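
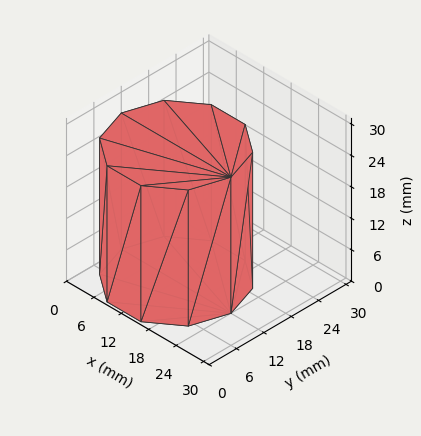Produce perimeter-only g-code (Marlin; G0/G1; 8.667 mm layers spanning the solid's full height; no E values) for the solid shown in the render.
Reading the render: the shape is a regular 10-sided prism (a cylinder approximated with 10 flat sides), circumscribed radius ≈ 12 mm, height ≈ 26 mm (dimensions read to the nearest mm from the axis ticks). For the g-code, the solid's height is divided into equal slices at the stated Δz and each level perimeter traced with G1 moves after a G0 lift.

; perimeter-only toolpath
G21 ; units = mm
G90 ; absolute positioning
G28 ; home
; layer 1
G0 Z8.667
G0 X24.000 Y12.000
G1 X21.708 Y19.053
G1 X15.708 Y23.413
G1 X8.292 Y23.413
G1 X2.292 Y19.053
G1 X0.000 Y12.000
G1 X2.292 Y4.947
G1 X8.292 Y0.587
G1 X15.708 Y0.587
G1 X21.708 Y4.947
G1 X24.000 Y12.000
; layer 2
G0 Z17.333
G0 X24.000 Y12.000
G1 X21.708 Y19.053
G1 X15.708 Y23.413
G1 X8.292 Y23.413
G1 X2.292 Y19.053
G1 X0.000 Y12.000
G1 X2.292 Y4.947
G1 X8.292 Y0.587
G1 X15.708 Y0.587
G1 X21.708 Y4.947
G1 X24.000 Y12.000
; layer 3
G0 Z26.000
G0 X24.000 Y12.000
G1 X21.708 Y19.053
G1 X15.708 Y23.413
G1 X8.292 Y23.413
G1 X2.292 Y19.053
G1 X0.000 Y12.000
G1 X2.292 Y4.947
G1 X8.292 Y0.587
G1 X15.708 Y0.587
G1 X21.708 Y4.947
G1 X24.000 Y12.000
M2 ; end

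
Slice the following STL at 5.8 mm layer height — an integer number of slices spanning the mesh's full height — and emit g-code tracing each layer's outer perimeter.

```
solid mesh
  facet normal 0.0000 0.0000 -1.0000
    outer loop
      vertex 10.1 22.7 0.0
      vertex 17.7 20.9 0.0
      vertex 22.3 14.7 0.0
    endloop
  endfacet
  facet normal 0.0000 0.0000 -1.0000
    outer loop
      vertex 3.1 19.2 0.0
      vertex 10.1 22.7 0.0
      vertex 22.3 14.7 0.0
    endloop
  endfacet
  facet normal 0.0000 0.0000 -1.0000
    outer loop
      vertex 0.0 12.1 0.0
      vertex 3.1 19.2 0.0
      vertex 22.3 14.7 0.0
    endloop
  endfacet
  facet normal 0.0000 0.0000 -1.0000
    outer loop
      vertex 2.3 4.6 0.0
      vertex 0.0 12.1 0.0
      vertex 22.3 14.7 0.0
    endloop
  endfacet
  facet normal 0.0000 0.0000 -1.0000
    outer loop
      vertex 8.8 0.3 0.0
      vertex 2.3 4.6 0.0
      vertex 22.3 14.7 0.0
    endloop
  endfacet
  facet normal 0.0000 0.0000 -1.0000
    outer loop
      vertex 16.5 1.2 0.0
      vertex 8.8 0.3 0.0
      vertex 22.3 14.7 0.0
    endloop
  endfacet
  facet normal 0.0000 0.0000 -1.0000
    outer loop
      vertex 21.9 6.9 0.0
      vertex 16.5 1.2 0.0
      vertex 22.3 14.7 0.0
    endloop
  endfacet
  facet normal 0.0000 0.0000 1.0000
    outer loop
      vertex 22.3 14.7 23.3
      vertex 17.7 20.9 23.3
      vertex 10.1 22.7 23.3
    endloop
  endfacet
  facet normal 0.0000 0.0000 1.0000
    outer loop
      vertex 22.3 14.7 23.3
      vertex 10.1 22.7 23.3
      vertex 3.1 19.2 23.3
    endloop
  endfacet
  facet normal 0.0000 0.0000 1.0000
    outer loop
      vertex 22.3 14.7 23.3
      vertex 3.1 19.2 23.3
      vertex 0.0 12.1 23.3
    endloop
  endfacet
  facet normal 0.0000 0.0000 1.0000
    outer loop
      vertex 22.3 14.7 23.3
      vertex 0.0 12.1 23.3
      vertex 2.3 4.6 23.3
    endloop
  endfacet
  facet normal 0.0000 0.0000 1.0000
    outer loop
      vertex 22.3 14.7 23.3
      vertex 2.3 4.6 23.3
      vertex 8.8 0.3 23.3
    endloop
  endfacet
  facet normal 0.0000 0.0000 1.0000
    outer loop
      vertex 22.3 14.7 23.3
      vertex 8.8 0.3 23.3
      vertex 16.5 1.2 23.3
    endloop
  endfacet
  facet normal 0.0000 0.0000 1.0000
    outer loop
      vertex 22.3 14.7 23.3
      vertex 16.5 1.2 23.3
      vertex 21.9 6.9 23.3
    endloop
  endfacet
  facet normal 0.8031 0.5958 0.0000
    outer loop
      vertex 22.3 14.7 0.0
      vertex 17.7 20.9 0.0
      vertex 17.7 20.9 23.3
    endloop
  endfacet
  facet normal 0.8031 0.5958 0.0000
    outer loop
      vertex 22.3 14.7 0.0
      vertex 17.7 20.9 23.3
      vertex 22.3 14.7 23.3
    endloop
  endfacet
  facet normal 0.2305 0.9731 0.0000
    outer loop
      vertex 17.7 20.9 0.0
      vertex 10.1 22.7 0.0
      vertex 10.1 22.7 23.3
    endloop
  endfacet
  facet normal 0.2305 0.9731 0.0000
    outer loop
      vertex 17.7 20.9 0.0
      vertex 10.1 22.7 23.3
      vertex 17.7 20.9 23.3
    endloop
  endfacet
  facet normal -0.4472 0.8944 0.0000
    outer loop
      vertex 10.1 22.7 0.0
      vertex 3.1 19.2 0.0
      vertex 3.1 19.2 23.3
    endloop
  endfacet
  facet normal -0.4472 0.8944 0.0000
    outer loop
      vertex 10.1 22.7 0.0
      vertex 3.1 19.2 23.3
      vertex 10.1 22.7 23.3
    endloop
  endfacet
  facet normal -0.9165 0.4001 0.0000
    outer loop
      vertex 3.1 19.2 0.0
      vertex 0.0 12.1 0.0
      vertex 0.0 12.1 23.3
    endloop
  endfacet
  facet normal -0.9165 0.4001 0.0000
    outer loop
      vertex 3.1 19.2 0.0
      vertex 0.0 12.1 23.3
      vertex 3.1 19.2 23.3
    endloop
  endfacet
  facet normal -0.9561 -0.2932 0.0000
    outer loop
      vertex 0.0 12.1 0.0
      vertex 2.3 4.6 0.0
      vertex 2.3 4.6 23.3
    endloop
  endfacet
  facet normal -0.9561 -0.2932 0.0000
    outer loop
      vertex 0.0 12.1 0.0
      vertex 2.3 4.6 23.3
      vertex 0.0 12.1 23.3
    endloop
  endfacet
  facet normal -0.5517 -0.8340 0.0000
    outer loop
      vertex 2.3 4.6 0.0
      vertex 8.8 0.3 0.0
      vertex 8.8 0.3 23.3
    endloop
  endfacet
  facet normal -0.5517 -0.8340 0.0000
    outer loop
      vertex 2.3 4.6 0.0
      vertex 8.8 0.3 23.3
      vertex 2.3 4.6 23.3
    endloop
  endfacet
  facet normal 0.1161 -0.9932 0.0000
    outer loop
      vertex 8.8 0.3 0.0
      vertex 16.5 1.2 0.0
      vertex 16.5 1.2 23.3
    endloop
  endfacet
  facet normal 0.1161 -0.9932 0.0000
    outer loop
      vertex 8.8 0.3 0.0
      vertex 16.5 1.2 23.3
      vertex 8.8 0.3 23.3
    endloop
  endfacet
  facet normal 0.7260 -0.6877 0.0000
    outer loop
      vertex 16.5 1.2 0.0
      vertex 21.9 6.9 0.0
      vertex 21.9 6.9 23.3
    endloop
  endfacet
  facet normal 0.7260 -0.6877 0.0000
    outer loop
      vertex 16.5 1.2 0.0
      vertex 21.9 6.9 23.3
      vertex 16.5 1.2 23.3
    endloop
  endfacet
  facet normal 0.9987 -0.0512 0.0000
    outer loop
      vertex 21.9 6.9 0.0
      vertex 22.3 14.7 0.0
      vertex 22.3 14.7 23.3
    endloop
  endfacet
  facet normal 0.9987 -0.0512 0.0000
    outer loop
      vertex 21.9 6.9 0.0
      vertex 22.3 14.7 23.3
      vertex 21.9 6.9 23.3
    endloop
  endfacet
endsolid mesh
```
; perimeter-only toolpath
G21 ; units = mm
G90 ; absolute positioning
G28 ; home
; layer 1
G0 Z5.8
G0 X22.3 Y14.7
G1 X17.7 Y20.9
G1 X10.1 Y22.7
G1 X3.1 Y19.2
G1 X0.0 Y12.1
G1 X2.3 Y4.6
G1 X8.8 Y0.3
G1 X16.5 Y1.2
G1 X21.9 Y6.9
G1 X22.3 Y14.7
; layer 2
G0 Z11.7
G0 X22.3 Y14.7
G1 X17.7 Y20.9
G1 X10.1 Y22.7
G1 X3.1 Y19.2
G1 X0.0 Y12.1
G1 X2.3 Y4.6
G1 X8.8 Y0.3
G1 X16.5 Y1.2
G1 X21.9 Y6.9
G1 X22.3 Y14.7
; layer 3
G0 Z17.5
G0 X22.3 Y14.7
G1 X17.7 Y20.9
G1 X10.1 Y22.7
G1 X3.1 Y19.2
G1 X0.0 Y12.1
G1 X2.3 Y4.6
G1 X8.8 Y0.3
G1 X16.5 Y1.2
G1 X21.9 Y6.9
G1 X22.3 Y14.7
; layer 4
G0 Z23.3
G0 X22.3 Y14.7
G1 X17.7 Y20.9
G1 X10.1 Y22.7
G1 X3.1 Y19.2
G1 X0.0 Y12.1
G1 X2.3 Y4.6
G1 X8.8 Y0.3
G1 X16.5 Y1.2
G1 X21.9 Y6.9
G1 X22.3 Y14.7
M2 ; end

The solid is a regular 9-sided prism (a cylinder approximated with 9 flat sides), circumscribed radius ≈ 11.4 mm, height ≈ 23.3 mm. Slicing at Δz = 5.8 mm — 4 equal slices spanning the solid's height, so layer i sits at z = i·h/4 — gives 4 non-empty perimeters. Each is a 9-segment closed polygon; G0 lifts to the layer z and rapids to the start vertex, then G1 traces the edges.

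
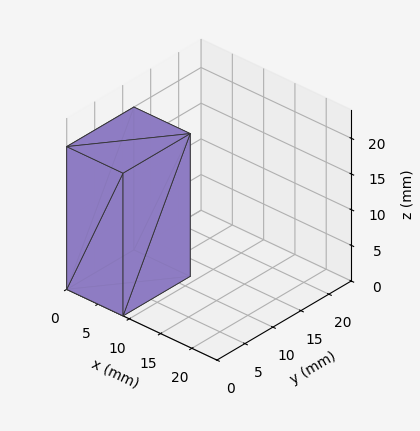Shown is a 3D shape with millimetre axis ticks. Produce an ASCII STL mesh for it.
Reading the render: the shape is a rectangular box, roughly 9 × 12 mm footprint and 20 mm tall (dimensions read to the nearest mm from the axis ticks). For the STL, each face is triangulated and given an outward normal.

solid part
  facet normal 0.0000 0.0000 -1.0000
    outer loop
      vertex 9.000 12.000 0.000
      vertex 9.000 0.000 0.000
      vertex 0.000 0.000 0.000
    endloop
  endfacet
  facet normal 0.0000 0.0000 -1.0000
    outer loop
      vertex 0.000 12.000 0.000
      vertex 9.000 12.000 0.000
      vertex 0.000 0.000 0.000
    endloop
  endfacet
  facet normal 0.0000 0.0000 1.0000
    outer loop
      vertex 0.000 0.000 20.000
      vertex 9.000 0.000 20.000
      vertex 9.000 12.000 20.000
    endloop
  endfacet
  facet normal 0.0000 0.0000 1.0000
    outer loop
      vertex 0.000 0.000 20.000
      vertex 9.000 12.000 20.000
      vertex 0.000 12.000 20.000
    endloop
  endfacet
  facet normal 0.0000 -1.0000 0.0000
    outer loop
      vertex 0.000 0.000 0.000
      vertex 9.000 0.000 0.000
      vertex 9.000 0.000 20.000
    endloop
  endfacet
  facet normal 0.0000 -1.0000 0.0000
    outer loop
      vertex 0.000 0.000 0.000
      vertex 9.000 0.000 20.000
      vertex 0.000 0.000 20.000
    endloop
  endfacet
  facet normal 0.0000 1.0000 0.0000
    outer loop
      vertex 9.000 12.000 20.000
      vertex 9.000 12.000 0.000
      vertex 0.000 12.000 0.000
    endloop
  endfacet
  facet normal 0.0000 1.0000 0.0000
    outer loop
      vertex 0.000 12.000 20.000
      vertex 9.000 12.000 20.000
      vertex 0.000 12.000 0.000
    endloop
  endfacet
  facet normal -1.0000 0.0000 0.0000
    outer loop
      vertex 0.000 12.000 20.000
      vertex 0.000 12.000 0.000
      vertex 0.000 0.000 0.000
    endloop
  endfacet
  facet normal -1.0000 0.0000 0.0000
    outer loop
      vertex 0.000 0.000 20.000
      vertex 0.000 12.000 20.000
      vertex 0.000 0.000 0.000
    endloop
  endfacet
  facet normal 1.0000 0.0000 0.0000
    outer loop
      vertex 9.000 0.000 0.000
      vertex 9.000 12.000 0.000
      vertex 9.000 12.000 20.000
    endloop
  endfacet
  facet normal 1.0000 0.0000 0.0000
    outer loop
      vertex 9.000 0.000 0.000
      vertex 9.000 12.000 20.000
      vertex 9.000 0.000 20.000
    endloop
  endfacet
endsolid part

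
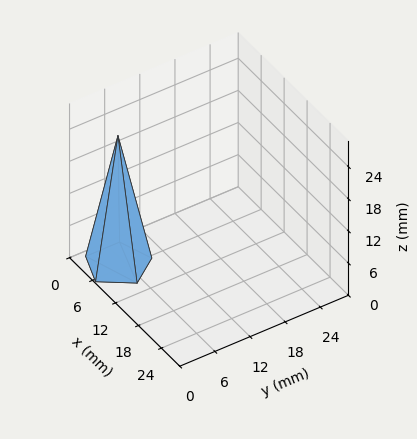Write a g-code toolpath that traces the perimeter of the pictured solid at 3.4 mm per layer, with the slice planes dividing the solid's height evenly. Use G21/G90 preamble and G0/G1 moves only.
Reading the render: the shape is a regular 5-sided pyramid, base circumscribed radius ≈ 5 mm, apex at z ≈ 24 mm (dimensions read to the nearest mm from the axis ticks). For the g-code, the solid's height is divided into equal slices at the stated Δz and each level perimeter traced with G1 moves after a G0 lift.

; perimeter-only toolpath
G21 ; units = mm
G90 ; absolute positioning
G28 ; home
; layer 1
G0 Z3.4
G0 X9.3 Y5.0
G1 X6.3 Y9.1
G1 X1.6 Y7.5
G1 X1.6 Y2.5
G1 X6.3 Y0.9
G1 X9.3 Y5.0
; layer 2
G0 Z6.9
G0 X8.6 Y5.0
G1 X6.1 Y8.4
G1 X2.1 Y7.1
G1 X2.1 Y2.9
G1 X6.1 Y1.6
G1 X8.6 Y5.0
; layer 3
G0 Z10.3
G0 X7.9 Y5.0
G1 X5.9 Y7.7
G1 X2.7 Y6.7
G1 X2.7 Y3.3
G1 X5.9 Y2.3
G1 X7.9 Y5.0
; layer 4
G0 Z13.7
G0 X7.1 Y5.0
G1 X5.6 Y7.1
G1 X3.3 Y6.2
G1 X3.3 Y3.8
G1 X5.6 Y2.9
G1 X7.1 Y5.0
; layer 5
G0 Z17.1
G0 X6.4 Y5.0
G1 X5.4 Y6.4
G1 X3.9 Y5.8
G1 X3.9 Y4.2
G1 X5.4 Y3.6
G1 X6.4 Y5.0
; layer 6
G0 Z20.6
G0 X5.7 Y5.0
G1 X5.2 Y5.7
G1 X4.4 Y5.4
G1 X4.4 Y4.6
G1 X5.2 Y4.3
G1 X5.7 Y5.0
M2 ; end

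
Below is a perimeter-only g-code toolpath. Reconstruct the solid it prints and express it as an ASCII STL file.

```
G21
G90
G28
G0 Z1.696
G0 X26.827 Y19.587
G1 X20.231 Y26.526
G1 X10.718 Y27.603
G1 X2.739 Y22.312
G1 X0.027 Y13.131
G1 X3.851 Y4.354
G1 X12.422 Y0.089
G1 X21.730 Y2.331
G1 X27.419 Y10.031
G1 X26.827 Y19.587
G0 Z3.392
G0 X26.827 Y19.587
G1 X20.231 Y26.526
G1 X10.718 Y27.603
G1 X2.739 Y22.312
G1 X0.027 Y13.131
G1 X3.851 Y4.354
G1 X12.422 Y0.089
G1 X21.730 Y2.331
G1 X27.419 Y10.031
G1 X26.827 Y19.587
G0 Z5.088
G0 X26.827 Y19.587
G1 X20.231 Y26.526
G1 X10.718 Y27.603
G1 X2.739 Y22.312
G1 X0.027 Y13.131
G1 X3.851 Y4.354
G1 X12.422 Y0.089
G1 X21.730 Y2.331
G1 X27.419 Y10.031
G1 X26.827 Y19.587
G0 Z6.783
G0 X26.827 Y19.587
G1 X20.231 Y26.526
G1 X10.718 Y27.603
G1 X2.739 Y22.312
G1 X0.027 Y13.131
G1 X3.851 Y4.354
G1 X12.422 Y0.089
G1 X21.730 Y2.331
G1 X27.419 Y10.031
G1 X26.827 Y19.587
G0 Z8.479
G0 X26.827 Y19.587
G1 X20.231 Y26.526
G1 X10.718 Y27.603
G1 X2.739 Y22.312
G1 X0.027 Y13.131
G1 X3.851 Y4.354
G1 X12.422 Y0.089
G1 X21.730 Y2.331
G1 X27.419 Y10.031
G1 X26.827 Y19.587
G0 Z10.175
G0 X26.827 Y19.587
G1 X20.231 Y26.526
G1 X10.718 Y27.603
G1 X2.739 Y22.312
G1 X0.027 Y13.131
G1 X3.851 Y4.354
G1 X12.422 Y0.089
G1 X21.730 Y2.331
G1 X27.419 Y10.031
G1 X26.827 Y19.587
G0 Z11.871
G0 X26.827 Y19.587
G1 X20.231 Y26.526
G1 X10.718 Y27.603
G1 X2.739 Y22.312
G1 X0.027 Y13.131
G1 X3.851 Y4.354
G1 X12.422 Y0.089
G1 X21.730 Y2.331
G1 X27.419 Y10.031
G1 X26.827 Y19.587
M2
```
solid part
  facet normal 0.0000 0.0000 -1.0000
    outer loop
      vertex 10.718 27.603 0.000
      vertex 20.231 26.526 0.000
      vertex 26.827 19.587 0.000
    endloop
  endfacet
  facet normal 0.0000 0.0000 -1.0000
    outer loop
      vertex 2.739 22.312 0.000
      vertex 10.718 27.603 0.000
      vertex 26.827 19.587 0.000
    endloop
  endfacet
  facet normal 0.0000 0.0000 -1.0000
    outer loop
      vertex 0.027 13.131 0.000
      vertex 2.739 22.312 0.000
      vertex 26.827 19.587 0.000
    endloop
  endfacet
  facet normal 0.0000 0.0000 -1.0000
    outer loop
      vertex 3.851 4.354 0.000
      vertex 0.027 13.131 0.000
      vertex 26.827 19.587 0.000
    endloop
  endfacet
  facet normal 0.0000 0.0000 -1.0000
    outer loop
      vertex 12.422 0.089 0.000
      vertex 3.851 4.354 0.000
      vertex 26.827 19.587 0.000
    endloop
  endfacet
  facet normal 0.0000 0.0000 -1.0000
    outer loop
      vertex 21.730 2.331 0.000
      vertex 12.422 0.089 0.000
      vertex 26.827 19.587 0.000
    endloop
  endfacet
  facet normal 0.0000 0.0000 -1.0000
    outer loop
      vertex 27.419 10.031 0.000
      vertex 21.730 2.331 0.000
      vertex 26.827 19.587 0.000
    endloop
  endfacet
  facet normal 0.0000 0.0000 1.0000
    outer loop
      vertex 26.827 19.587 11.871
      vertex 20.231 26.526 11.871
      vertex 10.718 27.603 11.871
    endloop
  endfacet
  facet normal 0.0000 0.0000 1.0000
    outer loop
      vertex 26.827 19.587 11.871
      vertex 10.718 27.603 11.871
      vertex 2.739 22.312 11.871
    endloop
  endfacet
  facet normal 0.0000 0.0000 1.0000
    outer loop
      vertex 26.827 19.587 11.871
      vertex 2.739 22.312 11.871
      vertex 0.027 13.131 11.871
    endloop
  endfacet
  facet normal 0.0000 0.0000 1.0000
    outer loop
      vertex 26.827 19.587 11.871
      vertex 0.027 13.131 11.871
      vertex 3.851 4.354 11.871
    endloop
  endfacet
  facet normal 0.0000 0.0000 1.0000
    outer loop
      vertex 26.827 19.587 11.871
      vertex 3.851 4.354 11.871
      vertex 12.422 0.089 11.871
    endloop
  endfacet
  facet normal 0.0000 0.0000 1.0000
    outer loop
      vertex 26.827 19.587 11.871
      vertex 12.422 0.089 11.871
      vertex 21.730 2.331 11.871
    endloop
  endfacet
  facet normal 0.0000 0.0000 1.0000
    outer loop
      vertex 26.827 19.587 11.871
      vertex 21.730 2.331 11.871
      vertex 27.419 10.031 11.871
    endloop
  endfacet
  facet normal 0.7248 0.6890 0.0000
    outer loop
      vertex 26.827 19.587 0.000
      vertex 20.231 26.526 0.000
      vertex 20.231 26.526 11.871
    endloop
  endfacet
  facet normal 0.7248 0.6890 0.0000
    outer loop
      vertex 26.827 19.587 0.000
      vertex 20.231 26.526 11.871
      vertex 26.827 19.587 11.871
    endloop
  endfacet
  facet normal 0.1125 0.9937 0.0000
    outer loop
      vertex 20.231 26.526 0.000
      vertex 10.718 27.603 0.000
      vertex 10.718 27.603 11.871
    endloop
  endfacet
  facet normal 0.1125 0.9937 0.0000
    outer loop
      vertex 20.231 26.526 0.000
      vertex 10.718 27.603 11.871
      vertex 20.231 26.526 11.871
    endloop
  endfacet
  facet normal -0.5526 0.8334 0.0000
    outer loop
      vertex 10.718 27.603 0.000
      vertex 2.739 22.312 0.000
      vertex 2.739 22.312 11.871
    endloop
  endfacet
  facet normal -0.5526 0.8334 0.0000
    outer loop
      vertex 10.718 27.603 0.000
      vertex 2.739 22.312 11.871
      vertex 10.718 27.603 11.871
    endloop
  endfacet
  facet normal -0.9590 0.2833 0.0000
    outer loop
      vertex 2.739 22.312 0.000
      vertex 0.027 13.131 0.000
      vertex 0.027 13.131 11.871
    endloop
  endfacet
  facet normal -0.9590 0.2833 0.0000
    outer loop
      vertex 2.739 22.312 0.000
      vertex 0.027 13.131 11.871
      vertex 2.739 22.312 11.871
    endloop
  endfacet
  facet normal -0.9168 -0.3994 0.0000
    outer loop
      vertex 0.027 13.131 0.000
      vertex 3.851 4.354 0.000
      vertex 3.851 4.354 11.871
    endloop
  endfacet
  facet normal -0.9168 -0.3994 0.0000
    outer loop
      vertex 0.027 13.131 0.000
      vertex 3.851 4.354 11.871
      vertex 0.027 13.131 11.871
    endloop
  endfacet
  facet normal -0.4455 -0.8953 0.0000
    outer loop
      vertex 3.851 4.354 0.000
      vertex 12.422 0.089 0.000
      vertex 12.422 0.089 11.871
    endloop
  endfacet
  facet normal -0.4455 -0.8953 0.0000
    outer loop
      vertex 3.851 4.354 0.000
      vertex 12.422 0.089 11.871
      vertex 3.851 4.354 11.871
    endloop
  endfacet
  facet normal 0.2342 -0.9722 0.0000
    outer loop
      vertex 12.422 0.089 0.000
      vertex 21.730 2.331 0.000
      vertex 21.730 2.331 11.871
    endloop
  endfacet
  facet normal 0.2342 -0.9722 0.0000
    outer loop
      vertex 12.422 0.089 0.000
      vertex 21.730 2.331 11.871
      vertex 12.422 0.089 11.871
    endloop
  endfacet
  facet normal 0.8043 -0.5942 0.0000
    outer loop
      vertex 21.730 2.331 0.000
      vertex 27.419 10.031 0.000
      vertex 27.419 10.031 11.871
    endloop
  endfacet
  facet normal 0.8043 -0.5942 0.0000
    outer loop
      vertex 21.730 2.331 0.000
      vertex 27.419 10.031 11.871
      vertex 21.730 2.331 11.871
    endloop
  endfacet
  facet normal 0.9981 0.0618 0.0000
    outer loop
      vertex 27.419 10.031 0.000
      vertex 26.827 19.587 0.000
      vertex 26.827 19.587 11.871
    endloop
  endfacet
  facet normal 0.9981 0.0618 0.0000
    outer loop
      vertex 27.419 10.031 0.000
      vertex 26.827 19.587 11.871
      vertex 27.419 10.031 11.871
    endloop
  endfacet
endsolid part

The G0 Z moves step by Δz≈1.696 mm. Every layer's G1 loop is the same polygon, so the solid is a straight extrusion of it from z=0 to z≈11.9. Closing with flat bottom and top caps and triangulating gives 32 facets — a regular 9-sided prism (a cylinder approximated with 9 flat sides), circumscribed radius ≈ 14 mm, height ≈ 11.9 mm.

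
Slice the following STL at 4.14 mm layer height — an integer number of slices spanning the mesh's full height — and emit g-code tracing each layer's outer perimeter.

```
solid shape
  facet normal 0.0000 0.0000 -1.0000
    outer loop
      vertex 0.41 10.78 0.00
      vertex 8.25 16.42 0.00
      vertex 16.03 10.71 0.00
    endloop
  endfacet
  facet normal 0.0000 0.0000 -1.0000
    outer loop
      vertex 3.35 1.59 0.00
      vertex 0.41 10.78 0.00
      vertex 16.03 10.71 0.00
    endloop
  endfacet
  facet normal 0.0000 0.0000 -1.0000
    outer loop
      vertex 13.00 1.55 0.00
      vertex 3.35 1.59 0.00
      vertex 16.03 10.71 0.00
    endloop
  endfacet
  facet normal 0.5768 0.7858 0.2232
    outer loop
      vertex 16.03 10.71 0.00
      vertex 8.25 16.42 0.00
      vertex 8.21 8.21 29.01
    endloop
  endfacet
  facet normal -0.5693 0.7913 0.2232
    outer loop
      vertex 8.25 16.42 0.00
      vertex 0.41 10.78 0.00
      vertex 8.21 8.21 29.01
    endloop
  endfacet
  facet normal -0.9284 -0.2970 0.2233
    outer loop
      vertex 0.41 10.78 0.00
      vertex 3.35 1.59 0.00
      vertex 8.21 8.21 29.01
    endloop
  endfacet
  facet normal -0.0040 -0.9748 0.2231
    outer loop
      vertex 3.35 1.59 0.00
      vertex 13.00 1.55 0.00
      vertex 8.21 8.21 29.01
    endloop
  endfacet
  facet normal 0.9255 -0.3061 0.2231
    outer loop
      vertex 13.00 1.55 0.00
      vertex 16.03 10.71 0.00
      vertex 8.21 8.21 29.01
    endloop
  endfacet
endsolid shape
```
; perimeter-only toolpath
G21 ; units = mm
G90 ; absolute positioning
G28 ; home
; layer 1
G0 Z4.14
G0 X14.91 Y10.35
G1 X8.24 Y15.25
G1 X1.52 Y10.41
G1 X4.04 Y2.54
G1 X12.32 Y2.50
G1 X14.91 Y10.35
; layer 2
G0 Z8.29
G0 X13.80 Y10.00
G1 X8.24 Y14.07
G1 X2.64 Y10.05
G1 X4.74 Y3.48
G1 X11.63 Y3.45
G1 X13.80 Y10.00
; layer 3
G0 Z12.43
G0 X12.68 Y9.64
G1 X8.23 Y12.90
G1 X3.75 Y9.68
G1 X5.43 Y4.43
G1 X10.95 Y4.40
G1 X12.68 Y9.64
; layer 4
G0 Z16.58
G0 X11.56 Y9.28
G1 X8.23 Y11.73
G1 X4.87 Y9.31
G1 X6.13 Y5.37
G1 X10.26 Y5.36
G1 X11.56 Y9.28
; layer 5
G0 Z20.72
G0 X10.44 Y8.92
G1 X8.22 Y10.56
G1 X5.98 Y8.94
G1 X6.82 Y6.32
G1 X9.58 Y6.31
G1 X10.44 Y8.92
; layer 6
G0 Z24.87
G0 X9.33 Y8.57
G1 X8.22 Y9.38
G1 X7.10 Y8.58
G1 X7.52 Y7.26
G1 X8.89 Y7.26
G1 X9.33 Y8.57
M2 ; end

The solid is a regular 5-sided pyramid, base circumscribed radius ≈ 8.21 mm, apex at z ≈ 29 mm. Slicing at Δz = 4.14 mm — 7 equal slices spanning the solid's height, so layer i sits at z = i·h/7 — gives 6 non-empty perimeters. Each is a 5-segment closed polygon; G0 lifts to the layer z and rapids to the start vertex, then G1 traces the edges. The cross-section shrinks linearly with z (the slice at the apex is degenerate and omitted).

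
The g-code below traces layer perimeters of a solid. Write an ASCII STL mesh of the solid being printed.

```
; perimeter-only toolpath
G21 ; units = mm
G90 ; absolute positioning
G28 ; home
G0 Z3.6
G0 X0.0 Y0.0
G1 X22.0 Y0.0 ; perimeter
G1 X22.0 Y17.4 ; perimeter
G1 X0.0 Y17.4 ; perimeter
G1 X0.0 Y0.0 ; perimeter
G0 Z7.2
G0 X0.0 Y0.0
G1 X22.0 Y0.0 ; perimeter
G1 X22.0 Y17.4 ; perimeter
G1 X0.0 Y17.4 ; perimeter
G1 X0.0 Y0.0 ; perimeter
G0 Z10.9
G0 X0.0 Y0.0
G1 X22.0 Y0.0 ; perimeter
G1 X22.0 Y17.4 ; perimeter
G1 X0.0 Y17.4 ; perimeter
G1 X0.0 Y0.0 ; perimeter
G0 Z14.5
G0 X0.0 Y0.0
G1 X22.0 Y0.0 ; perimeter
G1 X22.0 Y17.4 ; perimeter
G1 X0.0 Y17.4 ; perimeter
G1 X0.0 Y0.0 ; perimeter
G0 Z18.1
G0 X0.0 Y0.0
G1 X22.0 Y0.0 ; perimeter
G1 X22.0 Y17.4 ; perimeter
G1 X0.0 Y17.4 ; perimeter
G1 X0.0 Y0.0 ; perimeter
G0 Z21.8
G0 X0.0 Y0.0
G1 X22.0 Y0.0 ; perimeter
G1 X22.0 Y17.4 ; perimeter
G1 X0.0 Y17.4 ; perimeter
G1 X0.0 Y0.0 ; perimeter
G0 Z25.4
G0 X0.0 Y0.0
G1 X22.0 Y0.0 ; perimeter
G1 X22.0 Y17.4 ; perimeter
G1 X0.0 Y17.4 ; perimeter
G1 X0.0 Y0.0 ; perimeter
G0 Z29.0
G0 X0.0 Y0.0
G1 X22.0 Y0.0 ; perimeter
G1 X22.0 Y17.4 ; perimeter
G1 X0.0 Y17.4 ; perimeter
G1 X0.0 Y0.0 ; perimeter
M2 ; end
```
solid part
  facet normal 0.0000 0.0000 -1.0000
    outer loop
      vertex 22.0 17.4 0.0
      vertex 22.0 0.0 0.0
      vertex 0.0 0.0 0.0
    endloop
  endfacet
  facet normal 0.0000 0.0000 -1.0000
    outer loop
      vertex 0.0 17.4 0.0
      vertex 22.0 17.4 0.0
      vertex 0.0 0.0 0.0
    endloop
  endfacet
  facet normal 0.0000 0.0000 1.0000
    outer loop
      vertex 0.0 0.0 29.0
      vertex 22.0 0.0 29.0
      vertex 22.0 17.4 29.0
    endloop
  endfacet
  facet normal 0.0000 0.0000 1.0000
    outer loop
      vertex 0.0 0.0 29.0
      vertex 22.0 17.4 29.0
      vertex 0.0 17.4 29.0
    endloop
  endfacet
  facet normal 0.0000 -1.0000 0.0000
    outer loop
      vertex 0.0 0.0 0.0
      vertex 22.0 0.0 0.0
      vertex 22.0 0.0 29.0
    endloop
  endfacet
  facet normal 0.0000 -1.0000 0.0000
    outer loop
      vertex 0.0 0.0 0.0
      vertex 22.0 0.0 29.0
      vertex 0.0 0.0 29.0
    endloop
  endfacet
  facet normal 0.0000 1.0000 0.0000
    outer loop
      vertex 22.0 17.4 29.0
      vertex 22.0 17.4 0.0
      vertex 0.0 17.4 0.0
    endloop
  endfacet
  facet normal 0.0000 1.0000 0.0000
    outer loop
      vertex 0.0 17.4 29.0
      vertex 22.0 17.4 29.0
      vertex 0.0 17.4 0.0
    endloop
  endfacet
  facet normal -1.0000 0.0000 0.0000
    outer loop
      vertex 0.0 17.4 29.0
      vertex 0.0 17.4 0.0
      vertex 0.0 0.0 0.0
    endloop
  endfacet
  facet normal -1.0000 0.0000 0.0000
    outer loop
      vertex 0.0 0.0 29.0
      vertex 0.0 17.4 29.0
      vertex 0.0 0.0 0.0
    endloop
  endfacet
  facet normal 1.0000 0.0000 0.0000
    outer loop
      vertex 22.0 0.0 0.0
      vertex 22.0 17.4 0.0
      vertex 22.0 17.4 29.0
    endloop
  endfacet
  facet normal 1.0000 0.0000 0.0000
    outer loop
      vertex 22.0 0.0 0.0
      vertex 22.0 17.4 29.0
      vertex 22.0 0.0 29.0
    endloop
  endfacet
endsolid part

The G0 Z moves step by Δz≈3.6 mm. Every layer's G1 loop is the same polygon, so the solid is a straight extrusion of it from z=0 to z≈29. Closing with flat bottom and top caps and triangulating gives 12 facets — a rectangular box, roughly 22 × 17.4 mm footprint and 29 mm tall.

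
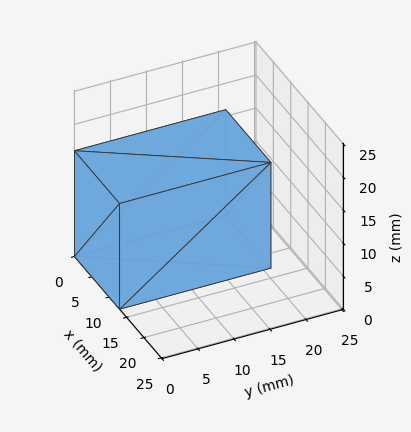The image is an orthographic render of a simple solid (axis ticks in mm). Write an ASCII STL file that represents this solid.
Reading the render: the shape is a rectangular box, roughly 13 × 21 mm footprint and 16 mm tall (dimensions read to the nearest mm from the axis ticks). For the STL, each face is triangulated and given an outward normal.

solid part
  facet normal 0.0000 0.0000 -1.0000
    outer loop
      vertex 13.000 21.000 0.000
      vertex 13.000 0.000 0.000
      vertex 0.000 0.000 0.000
    endloop
  endfacet
  facet normal 0.0000 0.0000 -1.0000
    outer loop
      vertex 0.000 21.000 0.000
      vertex 13.000 21.000 0.000
      vertex 0.000 0.000 0.000
    endloop
  endfacet
  facet normal 0.0000 0.0000 1.0000
    outer loop
      vertex 0.000 0.000 16.000
      vertex 13.000 0.000 16.000
      vertex 13.000 21.000 16.000
    endloop
  endfacet
  facet normal 0.0000 0.0000 1.0000
    outer loop
      vertex 0.000 0.000 16.000
      vertex 13.000 21.000 16.000
      vertex 0.000 21.000 16.000
    endloop
  endfacet
  facet normal 0.0000 -1.0000 0.0000
    outer loop
      vertex 0.000 0.000 0.000
      vertex 13.000 0.000 0.000
      vertex 13.000 0.000 16.000
    endloop
  endfacet
  facet normal 0.0000 -1.0000 0.0000
    outer loop
      vertex 0.000 0.000 0.000
      vertex 13.000 0.000 16.000
      vertex 0.000 0.000 16.000
    endloop
  endfacet
  facet normal 0.0000 1.0000 0.0000
    outer loop
      vertex 13.000 21.000 16.000
      vertex 13.000 21.000 0.000
      vertex 0.000 21.000 0.000
    endloop
  endfacet
  facet normal 0.0000 1.0000 0.0000
    outer loop
      vertex 0.000 21.000 16.000
      vertex 13.000 21.000 16.000
      vertex 0.000 21.000 0.000
    endloop
  endfacet
  facet normal -1.0000 0.0000 0.0000
    outer loop
      vertex 0.000 21.000 16.000
      vertex 0.000 21.000 0.000
      vertex 0.000 0.000 0.000
    endloop
  endfacet
  facet normal -1.0000 0.0000 0.0000
    outer loop
      vertex 0.000 0.000 16.000
      vertex 0.000 21.000 16.000
      vertex 0.000 0.000 0.000
    endloop
  endfacet
  facet normal 1.0000 0.0000 0.0000
    outer loop
      vertex 13.000 0.000 0.000
      vertex 13.000 21.000 0.000
      vertex 13.000 21.000 16.000
    endloop
  endfacet
  facet normal 1.0000 0.0000 0.0000
    outer loop
      vertex 13.000 0.000 0.000
      vertex 13.000 21.000 16.000
      vertex 13.000 0.000 16.000
    endloop
  endfacet
endsolid part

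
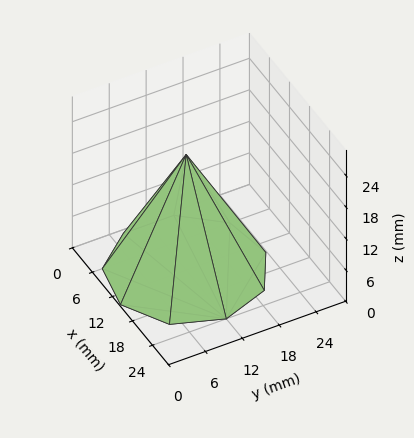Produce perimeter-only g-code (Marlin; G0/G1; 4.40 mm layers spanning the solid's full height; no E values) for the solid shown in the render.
Reading the render: the shape is a regular 9-sided pyramid, base circumscribed radius ≈ 12 mm, apex at z ≈ 22 mm (dimensions read to the nearest mm from the axis ticks). For the g-code, the solid's height is divided into equal slices at the stated Δz and each level perimeter traced with G1 moves after a G0 lift.

; perimeter-only toolpath
G21 ; units = mm
G90 ; absolute positioning
G28 ; home
; layer 1
G0 Z4.40
G0 X21.60 Y12.00
G1 X19.35 Y18.17
G1 X13.66 Y21.46
G1 X7.20 Y20.31
G1 X2.98 Y15.28
G1 X2.98 Y8.72
G1 X7.20 Y3.69
G1 X13.66 Y2.54
G1 X19.35 Y5.83
G1 X21.60 Y12.00
; layer 2
G0 Z8.80
G0 X19.20 Y12.00
G1 X17.51 Y16.63
G1 X13.25 Y19.09
G1 X8.40 Y18.23
G1 X5.23 Y14.46
G1 X5.23 Y9.54
G1 X8.40 Y5.77
G1 X13.25 Y4.91
G1 X17.51 Y7.37
G1 X19.20 Y12.00
; layer 3
G0 Z13.20
G0 X16.80 Y12.00
G1 X15.68 Y15.08
G1 X12.83 Y16.73
G1 X9.60 Y16.16
G1 X7.49 Y13.64
G1 X7.49 Y10.36
G1 X9.60 Y7.84
G1 X12.83 Y7.27
G1 X15.68 Y8.92
G1 X16.80 Y12.00
; layer 4
G0 Z17.60
G0 X14.40 Y12.00
G1 X13.84 Y13.54
G1 X12.42 Y14.36
G1 X10.80 Y14.08
G1 X9.74 Y12.82
G1 X9.74 Y11.18
G1 X10.80 Y9.92
G1 X12.42 Y9.64
G1 X13.84 Y10.46
G1 X14.40 Y12.00
M2 ; end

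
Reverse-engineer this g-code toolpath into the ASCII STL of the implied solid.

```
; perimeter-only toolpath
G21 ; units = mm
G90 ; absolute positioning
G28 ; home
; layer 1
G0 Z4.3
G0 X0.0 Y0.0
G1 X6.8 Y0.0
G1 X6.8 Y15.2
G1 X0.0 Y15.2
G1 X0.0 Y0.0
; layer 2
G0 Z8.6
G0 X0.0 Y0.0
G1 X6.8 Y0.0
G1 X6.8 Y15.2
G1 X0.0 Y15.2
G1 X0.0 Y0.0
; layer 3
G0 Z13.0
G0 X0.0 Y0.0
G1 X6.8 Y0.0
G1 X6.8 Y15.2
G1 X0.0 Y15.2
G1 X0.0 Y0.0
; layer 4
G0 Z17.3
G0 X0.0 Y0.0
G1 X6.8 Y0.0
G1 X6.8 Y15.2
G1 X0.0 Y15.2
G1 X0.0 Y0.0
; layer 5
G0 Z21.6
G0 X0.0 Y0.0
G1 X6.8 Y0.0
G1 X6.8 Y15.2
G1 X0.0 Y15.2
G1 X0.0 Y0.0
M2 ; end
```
solid part
  facet normal 0.0000 0.0000 -1.0000
    outer loop
      vertex 6.8 15.2 0.0
      vertex 6.8 0.0 0.0
      vertex 0.0 0.0 0.0
    endloop
  endfacet
  facet normal 0.0000 0.0000 -1.0000
    outer loop
      vertex 0.0 15.2 0.0
      vertex 6.8 15.2 0.0
      vertex 0.0 0.0 0.0
    endloop
  endfacet
  facet normal 0.0000 0.0000 1.0000
    outer loop
      vertex 0.0 0.0 21.6
      vertex 6.8 0.0 21.6
      vertex 6.8 15.2 21.6
    endloop
  endfacet
  facet normal 0.0000 0.0000 1.0000
    outer loop
      vertex 0.0 0.0 21.6
      vertex 6.8 15.2 21.6
      vertex 0.0 15.2 21.6
    endloop
  endfacet
  facet normal 0.0000 -1.0000 0.0000
    outer loop
      vertex 0.0 0.0 0.0
      vertex 6.8 0.0 0.0
      vertex 6.8 0.0 21.6
    endloop
  endfacet
  facet normal 0.0000 -1.0000 0.0000
    outer loop
      vertex 0.0 0.0 0.0
      vertex 6.8 0.0 21.6
      vertex 0.0 0.0 21.6
    endloop
  endfacet
  facet normal 0.0000 1.0000 0.0000
    outer loop
      vertex 6.8 15.2 21.6
      vertex 6.8 15.2 0.0
      vertex 0.0 15.2 0.0
    endloop
  endfacet
  facet normal 0.0000 1.0000 0.0000
    outer loop
      vertex 0.0 15.2 21.6
      vertex 6.8 15.2 21.6
      vertex 0.0 15.2 0.0
    endloop
  endfacet
  facet normal -1.0000 0.0000 0.0000
    outer loop
      vertex 0.0 15.2 21.6
      vertex 0.0 15.2 0.0
      vertex 0.0 0.0 0.0
    endloop
  endfacet
  facet normal -1.0000 0.0000 0.0000
    outer loop
      vertex 0.0 0.0 21.6
      vertex 0.0 15.2 21.6
      vertex 0.0 0.0 0.0
    endloop
  endfacet
  facet normal 1.0000 0.0000 0.0000
    outer loop
      vertex 6.8 0.0 0.0
      vertex 6.8 15.2 0.0
      vertex 6.8 15.2 21.6
    endloop
  endfacet
  facet normal 1.0000 0.0000 0.0000
    outer loop
      vertex 6.8 0.0 0.0
      vertex 6.8 15.2 21.6
      vertex 6.8 0.0 21.6
    endloop
  endfacet
endsolid part

The G0 Z moves step by Δz≈4.3 mm. Every layer's G1 loop is the same polygon, so the solid is a straight extrusion of it from z=0 to z≈21.6. Closing with flat bottom and top caps and triangulating gives 12 facets — a rectangular box, roughly 6.8 × 15.2 mm footprint and 21.6 mm tall.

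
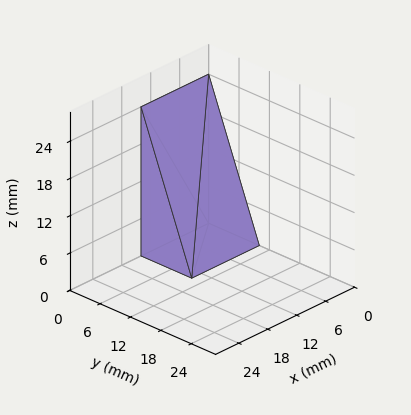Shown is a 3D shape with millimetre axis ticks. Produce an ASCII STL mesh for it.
Reading the render: the shape is a wedge (ramp): 14 × 10 mm base, rising to 24 mm along the y=0 edge and sloping linearly to z=0 at y=10 (dimensions read to the nearest mm from the axis ticks). For the STL, each face is triangulated and given an outward normal.

solid part
  facet normal 0.0000 0.0000 -1.0000
    outer loop
      vertex 14.00 10.00 0.00
      vertex 14.00 0.00 0.00
      vertex 0.00 0.00 0.00
    endloop
  endfacet
  facet normal 0.0000 0.0000 -1.0000
    outer loop
      vertex 0.00 10.00 0.00
      vertex 14.00 10.00 0.00
      vertex 0.00 0.00 0.00
    endloop
  endfacet
  facet normal 0.0000 -1.0000 0.0000
    outer loop
      vertex 0.00 0.00 0.00
      vertex 14.00 0.00 0.00
      vertex 14.00 0.00 24.00
    endloop
  endfacet
  facet normal 0.0000 -1.0000 0.0000
    outer loop
      vertex 0.00 0.00 0.00
      vertex 14.00 0.00 24.00
      vertex 0.00 0.00 24.00
    endloop
  endfacet
  facet normal 0.0000 0.9231 0.3846
    outer loop
      vertex 0.00 0.00 24.00
      vertex 14.00 0.00 24.00
      vertex 14.00 10.00 0.00
    endloop
  endfacet
  facet normal 0.0000 0.9231 0.3846
    outer loop
      vertex 0.00 0.00 24.00
      vertex 14.00 10.00 0.00
      vertex 0.00 10.00 0.00
    endloop
  endfacet
  facet normal -1.0000 0.0000 0.0000
    outer loop
      vertex 0.00 0.00 24.00
      vertex 0.00 10.00 0.00
      vertex 0.00 0.00 0.00
    endloop
  endfacet
  facet normal 1.0000 0.0000 0.0000
    outer loop
      vertex 14.00 0.00 0.00
      vertex 14.00 10.00 0.00
      vertex 14.00 0.00 24.00
    endloop
  endfacet
endsolid part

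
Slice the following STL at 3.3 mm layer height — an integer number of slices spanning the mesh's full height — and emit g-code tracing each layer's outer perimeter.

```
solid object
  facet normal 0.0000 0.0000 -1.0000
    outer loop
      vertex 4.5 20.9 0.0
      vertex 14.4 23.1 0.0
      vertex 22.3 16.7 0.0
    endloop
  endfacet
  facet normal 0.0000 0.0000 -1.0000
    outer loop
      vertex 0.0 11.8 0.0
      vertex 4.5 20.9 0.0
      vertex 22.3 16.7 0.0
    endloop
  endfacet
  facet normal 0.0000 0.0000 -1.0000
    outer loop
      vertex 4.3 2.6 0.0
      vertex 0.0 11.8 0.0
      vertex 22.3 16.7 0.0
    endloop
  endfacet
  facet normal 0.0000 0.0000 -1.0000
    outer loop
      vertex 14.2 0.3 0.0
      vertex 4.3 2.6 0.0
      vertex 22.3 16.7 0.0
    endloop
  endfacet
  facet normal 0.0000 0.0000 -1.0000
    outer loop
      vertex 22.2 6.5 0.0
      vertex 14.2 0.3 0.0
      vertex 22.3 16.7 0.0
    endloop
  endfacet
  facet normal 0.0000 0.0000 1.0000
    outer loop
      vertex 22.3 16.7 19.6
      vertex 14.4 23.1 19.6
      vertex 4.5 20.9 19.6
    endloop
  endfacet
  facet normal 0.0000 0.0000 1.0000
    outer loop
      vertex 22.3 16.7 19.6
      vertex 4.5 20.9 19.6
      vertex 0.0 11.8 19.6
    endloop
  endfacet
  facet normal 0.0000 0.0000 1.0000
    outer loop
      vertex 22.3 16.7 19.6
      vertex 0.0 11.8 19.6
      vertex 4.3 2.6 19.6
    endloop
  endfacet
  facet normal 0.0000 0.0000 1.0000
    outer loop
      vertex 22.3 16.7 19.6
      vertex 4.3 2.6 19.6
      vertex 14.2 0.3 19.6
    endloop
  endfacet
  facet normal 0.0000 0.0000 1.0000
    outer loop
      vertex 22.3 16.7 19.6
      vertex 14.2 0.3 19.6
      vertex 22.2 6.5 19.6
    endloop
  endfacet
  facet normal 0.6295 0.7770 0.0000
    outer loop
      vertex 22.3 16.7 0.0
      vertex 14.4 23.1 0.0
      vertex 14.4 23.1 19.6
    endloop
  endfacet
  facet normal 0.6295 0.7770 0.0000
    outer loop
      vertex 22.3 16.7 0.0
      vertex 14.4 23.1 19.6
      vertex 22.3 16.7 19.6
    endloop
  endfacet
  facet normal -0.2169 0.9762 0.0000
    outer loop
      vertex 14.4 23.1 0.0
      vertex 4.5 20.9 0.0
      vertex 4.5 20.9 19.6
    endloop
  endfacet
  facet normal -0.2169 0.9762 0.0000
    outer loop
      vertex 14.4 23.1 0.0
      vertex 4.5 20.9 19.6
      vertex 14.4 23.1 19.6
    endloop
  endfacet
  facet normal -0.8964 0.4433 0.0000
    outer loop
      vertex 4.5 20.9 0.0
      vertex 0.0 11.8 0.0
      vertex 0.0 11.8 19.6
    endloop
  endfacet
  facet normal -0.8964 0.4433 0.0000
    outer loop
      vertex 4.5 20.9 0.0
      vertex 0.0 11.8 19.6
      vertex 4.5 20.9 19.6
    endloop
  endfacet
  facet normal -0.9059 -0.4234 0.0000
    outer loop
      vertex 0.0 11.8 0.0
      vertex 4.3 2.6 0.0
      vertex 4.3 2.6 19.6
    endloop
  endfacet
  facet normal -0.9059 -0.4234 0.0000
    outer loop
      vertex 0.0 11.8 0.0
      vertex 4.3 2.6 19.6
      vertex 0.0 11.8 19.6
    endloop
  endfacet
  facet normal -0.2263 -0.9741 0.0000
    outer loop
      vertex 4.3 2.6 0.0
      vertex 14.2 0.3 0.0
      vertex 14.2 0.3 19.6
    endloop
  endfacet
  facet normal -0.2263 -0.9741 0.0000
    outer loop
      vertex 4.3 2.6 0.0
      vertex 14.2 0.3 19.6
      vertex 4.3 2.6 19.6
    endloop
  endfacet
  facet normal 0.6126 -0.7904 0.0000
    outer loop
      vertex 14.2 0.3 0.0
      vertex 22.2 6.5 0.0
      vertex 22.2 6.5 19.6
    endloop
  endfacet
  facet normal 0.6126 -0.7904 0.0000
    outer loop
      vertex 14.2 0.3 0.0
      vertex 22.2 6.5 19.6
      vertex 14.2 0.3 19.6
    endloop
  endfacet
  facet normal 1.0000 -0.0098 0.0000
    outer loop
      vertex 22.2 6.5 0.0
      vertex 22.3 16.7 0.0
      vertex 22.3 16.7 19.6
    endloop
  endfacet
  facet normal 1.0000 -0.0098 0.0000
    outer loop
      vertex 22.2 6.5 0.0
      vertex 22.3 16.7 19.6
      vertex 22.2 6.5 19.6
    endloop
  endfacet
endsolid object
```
; perimeter-only toolpath
G21 ; units = mm
G90 ; absolute positioning
G28 ; home
; layer 1
G0 Z3.3
G0 X22.3 Y16.7
G1 X14.4 Y23.1
G1 X4.5 Y20.9
G1 X0.0 Y11.8
G1 X4.3 Y2.6
G1 X14.2 Y0.3
G1 X22.2 Y6.5
G1 X22.3 Y16.7
; layer 2
G0 Z6.5
G0 X22.3 Y16.7
G1 X14.4 Y23.1
G1 X4.5 Y20.9
G1 X0.0 Y11.8
G1 X4.3 Y2.6
G1 X14.2 Y0.3
G1 X22.2 Y6.5
G1 X22.3 Y16.7
; layer 3
G0 Z9.8
G0 X22.3 Y16.7
G1 X14.4 Y23.1
G1 X4.5 Y20.9
G1 X0.0 Y11.8
G1 X4.3 Y2.6
G1 X14.2 Y0.3
G1 X22.2 Y6.5
G1 X22.3 Y16.7
; layer 4
G0 Z13.1
G0 X22.3 Y16.7
G1 X14.4 Y23.1
G1 X4.5 Y20.9
G1 X0.0 Y11.8
G1 X4.3 Y2.6
G1 X14.2 Y0.3
G1 X22.2 Y6.5
G1 X22.3 Y16.7
; layer 5
G0 Z16.3
G0 X22.3 Y16.7
G1 X14.4 Y23.1
G1 X4.5 Y20.9
G1 X0.0 Y11.8
G1 X4.3 Y2.6
G1 X14.2 Y0.3
G1 X22.2 Y6.5
G1 X22.3 Y16.7
; layer 6
G0 Z19.6
G0 X22.3 Y16.7
G1 X14.4 Y23.1
G1 X4.5 Y20.9
G1 X0.0 Y11.8
G1 X4.3 Y2.6
G1 X14.2 Y0.3
G1 X22.2 Y6.5
G1 X22.3 Y16.7
M2 ; end

The solid is a regular 7-sided prism (a cylinder approximated with 7 flat sides), circumscribed radius ≈ 11.7 mm, height ≈ 19.6 mm. Slicing at Δz = 3.3 mm — 6 equal slices spanning the solid's height, so layer i sits at z = i·h/6 — gives 6 non-empty perimeters. Each is a 7-segment closed polygon; G0 lifts to the layer z and rapids to the start vertex, then G1 traces the edges.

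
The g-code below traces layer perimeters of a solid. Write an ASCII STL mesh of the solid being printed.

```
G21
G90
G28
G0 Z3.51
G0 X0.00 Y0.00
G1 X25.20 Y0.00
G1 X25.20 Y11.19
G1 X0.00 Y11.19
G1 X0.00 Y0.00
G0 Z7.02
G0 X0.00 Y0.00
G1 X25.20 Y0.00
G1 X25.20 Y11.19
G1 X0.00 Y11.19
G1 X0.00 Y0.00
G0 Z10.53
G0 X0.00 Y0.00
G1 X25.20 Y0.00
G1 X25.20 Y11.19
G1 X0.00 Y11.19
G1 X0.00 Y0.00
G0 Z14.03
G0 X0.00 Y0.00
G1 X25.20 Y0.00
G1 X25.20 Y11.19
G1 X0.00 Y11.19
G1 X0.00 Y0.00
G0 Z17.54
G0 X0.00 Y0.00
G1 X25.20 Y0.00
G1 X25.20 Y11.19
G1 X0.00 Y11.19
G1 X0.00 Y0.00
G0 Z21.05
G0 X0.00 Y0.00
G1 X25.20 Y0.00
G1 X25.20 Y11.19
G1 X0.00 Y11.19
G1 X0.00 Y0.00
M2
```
solid part
  facet normal 0.0000 0.0000 -1.0000
    outer loop
      vertex 25.20 11.19 0.00
      vertex 25.20 0.00 0.00
      vertex 0.00 0.00 0.00
    endloop
  endfacet
  facet normal 0.0000 0.0000 -1.0000
    outer loop
      vertex 0.00 11.19 0.00
      vertex 25.20 11.19 0.00
      vertex 0.00 0.00 0.00
    endloop
  endfacet
  facet normal 0.0000 0.0000 1.0000
    outer loop
      vertex 0.00 0.00 21.05
      vertex 25.20 0.00 21.05
      vertex 25.20 11.19 21.05
    endloop
  endfacet
  facet normal 0.0000 0.0000 1.0000
    outer loop
      vertex 0.00 0.00 21.05
      vertex 25.20 11.19 21.05
      vertex 0.00 11.19 21.05
    endloop
  endfacet
  facet normal 0.0000 -1.0000 0.0000
    outer loop
      vertex 0.00 0.00 0.00
      vertex 25.20 0.00 0.00
      vertex 25.20 0.00 21.05
    endloop
  endfacet
  facet normal 0.0000 -1.0000 0.0000
    outer loop
      vertex 0.00 0.00 0.00
      vertex 25.20 0.00 21.05
      vertex 0.00 0.00 21.05
    endloop
  endfacet
  facet normal 0.0000 1.0000 0.0000
    outer loop
      vertex 25.20 11.19 21.05
      vertex 25.20 11.19 0.00
      vertex 0.00 11.19 0.00
    endloop
  endfacet
  facet normal 0.0000 1.0000 0.0000
    outer loop
      vertex 0.00 11.19 21.05
      vertex 25.20 11.19 21.05
      vertex 0.00 11.19 0.00
    endloop
  endfacet
  facet normal -1.0000 0.0000 0.0000
    outer loop
      vertex 0.00 11.19 21.05
      vertex 0.00 11.19 0.00
      vertex 0.00 0.00 0.00
    endloop
  endfacet
  facet normal -1.0000 0.0000 0.0000
    outer loop
      vertex 0.00 0.00 21.05
      vertex 0.00 11.19 21.05
      vertex 0.00 0.00 0.00
    endloop
  endfacet
  facet normal 1.0000 0.0000 0.0000
    outer loop
      vertex 25.20 0.00 0.00
      vertex 25.20 11.19 0.00
      vertex 25.20 11.19 21.05
    endloop
  endfacet
  facet normal 1.0000 0.0000 0.0000
    outer loop
      vertex 25.20 0.00 0.00
      vertex 25.20 11.19 21.05
      vertex 25.20 0.00 21.05
    endloop
  endfacet
endsolid part

The G0 Z moves step by Δz≈3.51 mm. Every layer's G1 loop is the same polygon, so the solid is a straight extrusion of it from z=0 to z≈21.1. Closing with flat bottom and top caps and triangulating gives 12 facets — a rectangular box, roughly 25.2 × 11.2 mm footprint and 21.1 mm tall.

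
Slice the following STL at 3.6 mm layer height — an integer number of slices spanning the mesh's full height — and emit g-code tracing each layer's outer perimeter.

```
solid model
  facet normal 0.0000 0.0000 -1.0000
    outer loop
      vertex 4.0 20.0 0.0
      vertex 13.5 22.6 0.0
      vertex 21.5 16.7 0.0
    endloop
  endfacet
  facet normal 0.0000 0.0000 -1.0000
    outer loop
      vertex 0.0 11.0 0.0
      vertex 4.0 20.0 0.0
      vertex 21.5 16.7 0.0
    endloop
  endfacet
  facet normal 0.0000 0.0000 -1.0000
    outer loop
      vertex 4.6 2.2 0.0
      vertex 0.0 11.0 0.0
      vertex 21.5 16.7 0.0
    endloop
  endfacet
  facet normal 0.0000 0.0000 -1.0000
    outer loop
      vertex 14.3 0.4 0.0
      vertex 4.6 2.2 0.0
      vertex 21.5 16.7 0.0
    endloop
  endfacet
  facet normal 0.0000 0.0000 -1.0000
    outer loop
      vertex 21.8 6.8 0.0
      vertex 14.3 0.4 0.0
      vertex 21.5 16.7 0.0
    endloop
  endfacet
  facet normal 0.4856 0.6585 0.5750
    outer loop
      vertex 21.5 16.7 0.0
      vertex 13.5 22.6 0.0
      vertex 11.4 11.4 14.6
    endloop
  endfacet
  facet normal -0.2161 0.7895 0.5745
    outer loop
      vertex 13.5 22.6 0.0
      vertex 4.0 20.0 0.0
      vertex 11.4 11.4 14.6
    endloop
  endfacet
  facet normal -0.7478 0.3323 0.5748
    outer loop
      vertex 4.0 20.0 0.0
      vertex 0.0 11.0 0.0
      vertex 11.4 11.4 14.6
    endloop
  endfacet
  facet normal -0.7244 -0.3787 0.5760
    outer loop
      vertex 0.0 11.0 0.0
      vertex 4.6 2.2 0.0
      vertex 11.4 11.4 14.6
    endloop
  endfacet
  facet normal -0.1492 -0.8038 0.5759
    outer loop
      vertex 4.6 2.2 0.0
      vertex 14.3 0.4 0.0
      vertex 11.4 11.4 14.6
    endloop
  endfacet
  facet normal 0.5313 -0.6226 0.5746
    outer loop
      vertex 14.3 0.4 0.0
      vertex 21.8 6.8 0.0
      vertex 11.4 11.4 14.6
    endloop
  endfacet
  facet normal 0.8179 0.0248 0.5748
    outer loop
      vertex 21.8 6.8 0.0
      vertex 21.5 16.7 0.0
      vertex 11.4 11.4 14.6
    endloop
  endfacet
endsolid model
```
; perimeter-only toolpath
G21 ; units = mm
G90 ; absolute positioning
G28 ; home
; layer 1
G0 Z3.6
G0 X19.0 Y15.4
G1 X13.0 Y19.8
G1 X5.8 Y17.9
G1 X2.9 Y11.1
G1 X6.3 Y4.5
G1 X13.6 Y3.2
G1 X19.2 Y7.9
G1 X19.0 Y15.4
; layer 2
G0 Z7.3
G0 X16.4 Y14.1
G1 X12.4 Y17.0
G1 X7.7 Y15.7
G1 X5.7 Y11.2
G1 X8.0 Y6.8
G1 X12.9 Y5.9
G1 X16.6 Y9.1
G1 X16.4 Y14.1
; layer 3
G0 Z10.9
G0 X13.9 Y12.7
G1 X11.9 Y14.2
G1 X9.6 Y13.6
G1 X8.6 Y11.3
G1 X9.7 Y9.1
G1 X12.1 Y8.7
G1 X14.0 Y10.2
G1 X13.9 Y12.7
M2 ; end

The solid is a regular 7-sided pyramid, base circumscribed radius ≈ 11.4 mm, apex at z ≈ 14.6 mm. Slicing at Δz = 3.6 mm — 4 equal slices spanning the solid's height, so layer i sits at z = i·h/4 — gives 3 non-empty perimeters. Each is a 7-segment closed polygon; G0 lifts to the layer z and rapids to the start vertex, then G1 traces the edges. The cross-section shrinks linearly with z (the slice at the apex is degenerate and omitted).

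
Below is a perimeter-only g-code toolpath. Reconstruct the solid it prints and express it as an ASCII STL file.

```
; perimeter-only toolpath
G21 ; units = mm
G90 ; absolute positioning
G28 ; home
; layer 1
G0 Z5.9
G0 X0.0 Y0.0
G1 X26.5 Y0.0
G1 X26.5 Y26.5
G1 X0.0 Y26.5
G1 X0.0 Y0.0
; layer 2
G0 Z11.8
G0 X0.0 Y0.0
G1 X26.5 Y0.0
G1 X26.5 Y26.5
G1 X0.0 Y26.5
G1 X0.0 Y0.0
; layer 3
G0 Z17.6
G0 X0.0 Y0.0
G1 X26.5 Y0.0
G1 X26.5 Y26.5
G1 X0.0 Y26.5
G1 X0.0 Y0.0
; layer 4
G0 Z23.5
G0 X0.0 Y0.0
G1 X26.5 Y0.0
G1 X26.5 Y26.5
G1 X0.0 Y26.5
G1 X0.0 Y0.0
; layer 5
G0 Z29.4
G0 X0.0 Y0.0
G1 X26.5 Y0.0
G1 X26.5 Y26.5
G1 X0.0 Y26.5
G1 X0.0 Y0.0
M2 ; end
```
solid part
  facet normal 0.0000 0.0000 -1.0000
    outer loop
      vertex 26.5 26.5 0.0
      vertex 26.5 0.0 0.0
      vertex 0.0 0.0 0.0
    endloop
  endfacet
  facet normal 0.0000 0.0000 -1.0000
    outer loop
      vertex 0.0 26.5 0.0
      vertex 26.5 26.5 0.0
      vertex 0.0 0.0 0.0
    endloop
  endfacet
  facet normal 0.0000 0.0000 1.0000
    outer loop
      vertex 0.0 0.0 29.4
      vertex 26.5 0.0 29.4
      vertex 26.5 26.5 29.4
    endloop
  endfacet
  facet normal 0.0000 0.0000 1.0000
    outer loop
      vertex 0.0 0.0 29.4
      vertex 26.5 26.5 29.4
      vertex 0.0 26.5 29.4
    endloop
  endfacet
  facet normal 0.0000 -1.0000 0.0000
    outer loop
      vertex 0.0 0.0 0.0
      vertex 26.5 0.0 0.0
      vertex 26.5 0.0 29.4
    endloop
  endfacet
  facet normal 0.0000 -1.0000 0.0000
    outer loop
      vertex 0.0 0.0 0.0
      vertex 26.5 0.0 29.4
      vertex 0.0 0.0 29.4
    endloop
  endfacet
  facet normal 0.0000 1.0000 0.0000
    outer loop
      vertex 26.5 26.5 29.4
      vertex 26.5 26.5 0.0
      vertex 0.0 26.5 0.0
    endloop
  endfacet
  facet normal 0.0000 1.0000 0.0000
    outer loop
      vertex 0.0 26.5 29.4
      vertex 26.5 26.5 29.4
      vertex 0.0 26.5 0.0
    endloop
  endfacet
  facet normal -1.0000 0.0000 0.0000
    outer loop
      vertex 0.0 26.5 29.4
      vertex 0.0 26.5 0.0
      vertex 0.0 0.0 0.0
    endloop
  endfacet
  facet normal -1.0000 0.0000 0.0000
    outer loop
      vertex 0.0 0.0 29.4
      vertex 0.0 26.5 29.4
      vertex 0.0 0.0 0.0
    endloop
  endfacet
  facet normal 1.0000 0.0000 0.0000
    outer loop
      vertex 26.5 0.0 0.0
      vertex 26.5 26.5 0.0
      vertex 26.5 26.5 29.4
    endloop
  endfacet
  facet normal 1.0000 0.0000 0.0000
    outer loop
      vertex 26.5 0.0 0.0
      vertex 26.5 26.5 29.4
      vertex 26.5 0.0 29.4
    endloop
  endfacet
endsolid part

The G0 Z moves step by Δz≈5.9 mm. Every layer's G1 loop is the same polygon, so the solid is a straight extrusion of it from z=0 to z≈29.4. Closing with flat bottom and top caps and triangulating gives 12 facets — a rectangular box, roughly 26.5 × 26.5 mm footprint and 29.4 mm tall.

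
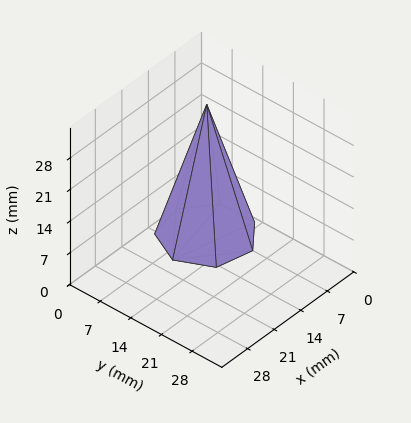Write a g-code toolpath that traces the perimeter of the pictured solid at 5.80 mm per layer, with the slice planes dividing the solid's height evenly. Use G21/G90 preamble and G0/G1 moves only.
Reading the render: the shape is a regular 7-sided pyramid, base circumscribed radius ≈ 9 mm, apex at z ≈ 29 mm (dimensions read to the nearest mm from the axis ticks). For the g-code, the solid's height is divided into equal slices at the stated Δz and each level perimeter traced with G1 moves after a G0 lift.

; perimeter-only toolpath
G21 ; units = mm
G90 ; absolute positioning
G28 ; home
; layer 1
G0 Z5.80
G0 X16.20 Y9.00
G1 X13.49 Y14.63
G1 X7.40 Y16.02
G1 X2.51 Y12.12
G1 X2.51 Y5.88
G1 X7.40 Y1.98
G1 X13.49 Y3.37
G1 X16.20 Y9.00
; layer 2
G0 Z11.60
G0 X14.40 Y9.00
G1 X12.37 Y13.22
G1 X7.80 Y14.26
G1 X4.13 Y11.34
G1 X4.13 Y6.66
G1 X7.80 Y3.74
G1 X12.37 Y4.78
G1 X14.40 Y9.00
; layer 3
G0 Z17.40
G0 X12.60 Y9.00
G1 X11.24 Y11.82
G1 X8.20 Y12.51
G1 X5.76 Y10.56
G1 X5.76 Y7.44
G1 X8.20 Y5.49
G1 X11.24 Y6.18
G1 X12.60 Y9.00
; layer 4
G0 Z23.20
G0 X10.80 Y9.00
G1 X10.12 Y10.41
G1 X8.60 Y10.75
G1 X7.38 Y9.78
G1 X7.38 Y8.22
G1 X8.60 Y7.25
G1 X10.12 Y7.59
G1 X10.80 Y9.00
M2 ; end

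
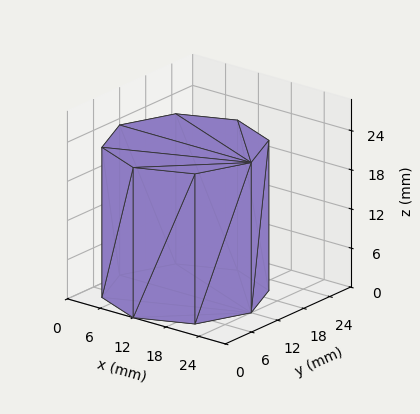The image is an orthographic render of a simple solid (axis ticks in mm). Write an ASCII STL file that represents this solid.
Reading the render: the shape is a regular 8-sided prism (a cylinder approximated with 8 flat sides), circumscribed radius ≈ 12 mm, height ≈ 23 mm (dimensions read to the nearest mm from the axis ticks). For the STL, each face is triangulated and given an outward normal.

solid part
  facet normal 0.0000 0.0000 -1.0000
    outer loop
      vertex 12.00 24.00 0.00
      vertex 20.49 20.49 0.00
      vertex 24.00 12.00 0.00
    endloop
  endfacet
  facet normal 0.0000 0.0000 -1.0000
    outer loop
      vertex 3.51 20.49 0.00
      vertex 12.00 24.00 0.00
      vertex 24.00 12.00 0.00
    endloop
  endfacet
  facet normal 0.0000 0.0000 -1.0000
    outer loop
      vertex 0.00 12.00 0.00
      vertex 3.51 20.49 0.00
      vertex 24.00 12.00 0.00
    endloop
  endfacet
  facet normal 0.0000 0.0000 -1.0000
    outer loop
      vertex 3.51 3.51 0.00
      vertex 0.00 12.00 0.00
      vertex 24.00 12.00 0.00
    endloop
  endfacet
  facet normal 0.0000 0.0000 -1.0000
    outer loop
      vertex 12.00 0.00 0.00
      vertex 3.51 3.51 0.00
      vertex 24.00 12.00 0.00
    endloop
  endfacet
  facet normal 0.0000 0.0000 -1.0000
    outer loop
      vertex 20.49 3.51 0.00
      vertex 12.00 0.00 0.00
      vertex 24.00 12.00 0.00
    endloop
  endfacet
  facet normal 0.0000 0.0000 1.0000
    outer loop
      vertex 24.00 12.00 23.00
      vertex 20.49 20.49 23.00
      vertex 12.00 24.00 23.00
    endloop
  endfacet
  facet normal 0.0000 0.0000 1.0000
    outer loop
      vertex 24.00 12.00 23.00
      vertex 12.00 24.00 23.00
      vertex 3.51 20.49 23.00
    endloop
  endfacet
  facet normal 0.0000 0.0000 1.0000
    outer loop
      vertex 24.00 12.00 23.00
      vertex 3.51 20.49 23.00
      vertex 0.00 12.00 23.00
    endloop
  endfacet
  facet normal 0.0000 0.0000 1.0000
    outer loop
      vertex 24.00 12.00 23.00
      vertex 0.00 12.00 23.00
      vertex 3.51 3.51 23.00
    endloop
  endfacet
  facet normal 0.0000 0.0000 1.0000
    outer loop
      vertex 24.00 12.00 23.00
      vertex 3.51 3.51 23.00
      vertex 12.00 0.00 23.00
    endloop
  endfacet
  facet normal 0.0000 0.0000 1.0000
    outer loop
      vertex 24.00 12.00 23.00
      vertex 12.00 0.00 23.00
      vertex 20.49 3.51 23.00
    endloop
  endfacet
  facet normal 0.9241 0.3821 0.0000
    outer loop
      vertex 24.00 12.00 0.00
      vertex 20.49 20.49 0.00
      vertex 20.49 20.49 23.00
    endloop
  endfacet
  facet normal 0.9241 0.3821 0.0000
    outer loop
      vertex 24.00 12.00 0.00
      vertex 20.49 20.49 23.00
      vertex 24.00 12.00 23.00
    endloop
  endfacet
  facet normal 0.3821 0.9241 0.0000
    outer loop
      vertex 20.49 20.49 0.00
      vertex 12.00 24.00 0.00
      vertex 12.00 24.00 23.00
    endloop
  endfacet
  facet normal 0.3821 0.9241 0.0000
    outer loop
      vertex 20.49 20.49 0.00
      vertex 12.00 24.00 23.00
      vertex 20.49 20.49 23.00
    endloop
  endfacet
  facet normal -0.3821 0.9241 0.0000
    outer loop
      vertex 12.00 24.00 0.00
      vertex 3.51 20.49 0.00
      vertex 3.51 20.49 23.00
    endloop
  endfacet
  facet normal -0.3821 0.9241 0.0000
    outer loop
      vertex 12.00 24.00 0.00
      vertex 3.51 20.49 23.00
      vertex 12.00 24.00 23.00
    endloop
  endfacet
  facet normal -0.9241 0.3821 0.0000
    outer loop
      vertex 3.51 20.49 0.00
      vertex 0.00 12.00 0.00
      vertex 0.00 12.00 23.00
    endloop
  endfacet
  facet normal -0.9241 0.3821 0.0000
    outer loop
      vertex 3.51 20.49 0.00
      vertex 0.00 12.00 23.00
      vertex 3.51 20.49 23.00
    endloop
  endfacet
  facet normal -0.9241 -0.3821 0.0000
    outer loop
      vertex 0.00 12.00 0.00
      vertex 3.51 3.51 0.00
      vertex 3.51 3.51 23.00
    endloop
  endfacet
  facet normal -0.9241 -0.3821 0.0000
    outer loop
      vertex 0.00 12.00 0.00
      vertex 3.51 3.51 23.00
      vertex 0.00 12.00 23.00
    endloop
  endfacet
  facet normal -0.3821 -0.9241 0.0000
    outer loop
      vertex 3.51 3.51 0.00
      vertex 12.00 0.00 0.00
      vertex 12.00 0.00 23.00
    endloop
  endfacet
  facet normal -0.3821 -0.9241 0.0000
    outer loop
      vertex 3.51 3.51 0.00
      vertex 12.00 0.00 23.00
      vertex 3.51 3.51 23.00
    endloop
  endfacet
  facet normal 0.3821 -0.9241 0.0000
    outer loop
      vertex 12.00 0.00 0.00
      vertex 20.49 3.51 0.00
      vertex 20.49 3.51 23.00
    endloop
  endfacet
  facet normal 0.3821 -0.9241 0.0000
    outer loop
      vertex 12.00 0.00 0.00
      vertex 20.49 3.51 23.00
      vertex 12.00 0.00 23.00
    endloop
  endfacet
  facet normal 0.9241 -0.3821 0.0000
    outer loop
      vertex 20.49 3.51 0.00
      vertex 24.00 12.00 0.00
      vertex 24.00 12.00 23.00
    endloop
  endfacet
  facet normal 0.9241 -0.3821 0.0000
    outer loop
      vertex 20.49 3.51 0.00
      vertex 24.00 12.00 23.00
      vertex 20.49 3.51 23.00
    endloop
  endfacet
endsolid part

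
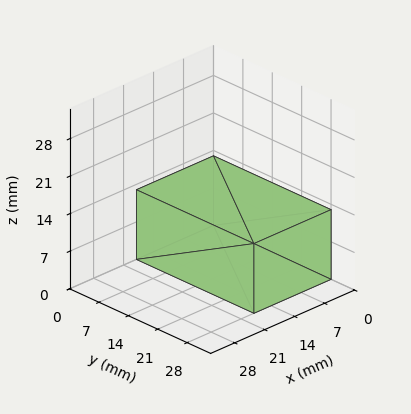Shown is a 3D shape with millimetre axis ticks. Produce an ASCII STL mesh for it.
Reading the render: the shape is a rectangular box, roughly 18 × 28 mm footprint and 13 mm tall (dimensions read to the nearest mm from the axis ticks). For the STL, each face is triangulated and given an outward normal.

solid part
  facet normal 0.0000 0.0000 -1.0000
    outer loop
      vertex 18.00 28.00 0.00
      vertex 18.00 0.00 0.00
      vertex 0.00 0.00 0.00
    endloop
  endfacet
  facet normal 0.0000 0.0000 -1.0000
    outer loop
      vertex 0.00 28.00 0.00
      vertex 18.00 28.00 0.00
      vertex 0.00 0.00 0.00
    endloop
  endfacet
  facet normal 0.0000 0.0000 1.0000
    outer loop
      vertex 0.00 0.00 13.00
      vertex 18.00 0.00 13.00
      vertex 18.00 28.00 13.00
    endloop
  endfacet
  facet normal 0.0000 0.0000 1.0000
    outer loop
      vertex 0.00 0.00 13.00
      vertex 18.00 28.00 13.00
      vertex 0.00 28.00 13.00
    endloop
  endfacet
  facet normal 0.0000 -1.0000 0.0000
    outer loop
      vertex 0.00 0.00 0.00
      vertex 18.00 0.00 0.00
      vertex 18.00 0.00 13.00
    endloop
  endfacet
  facet normal 0.0000 -1.0000 0.0000
    outer loop
      vertex 0.00 0.00 0.00
      vertex 18.00 0.00 13.00
      vertex 0.00 0.00 13.00
    endloop
  endfacet
  facet normal 0.0000 1.0000 0.0000
    outer loop
      vertex 18.00 28.00 13.00
      vertex 18.00 28.00 0.00
      vertex 0.00 28.00 0.00
    endloop
  endfacet
  facet normal 0.0000 1.0000 0.0000
    outer loop
      vertex 0.00 28.00 13.00
      vertex 18.00 28.00 13.00
      vertex 0.00 28.00 0.00
    endloop
  endfacet
  facet normal -1.0000 0.0000 0.0000
    outer loop
      vertex 0.00 28.00 13.00
      vertex 0.00 28.00 0.00
      vertex 0.00 0.00 0.00
    endloop
  endfacet
  facet normal -1.0000 0.0000 0.0000
    outer loop
      vertex 0.00 0.00 13.00
      vertex 0.00 28.00 13.00
      vertex 0.00 0.00 0.00
    endloop
  endfacet
  facet normal 1.0000 0.0000 0.0000
    outer loop
      vertex 18.00 0.00 0.00
      vertex 18.00 28.00 0.00
      vertex 18.00 28.00 13.00
    endloop
  endfacet
  facet normal 1.0000 0.0000 0.0000
    outer loop
      vertex 18.00 0.00 0.00
      vertex 18.00 28.00 13.00
      vertex 18.00 0.00 13.00
    endloop
  endfacet
endsolid part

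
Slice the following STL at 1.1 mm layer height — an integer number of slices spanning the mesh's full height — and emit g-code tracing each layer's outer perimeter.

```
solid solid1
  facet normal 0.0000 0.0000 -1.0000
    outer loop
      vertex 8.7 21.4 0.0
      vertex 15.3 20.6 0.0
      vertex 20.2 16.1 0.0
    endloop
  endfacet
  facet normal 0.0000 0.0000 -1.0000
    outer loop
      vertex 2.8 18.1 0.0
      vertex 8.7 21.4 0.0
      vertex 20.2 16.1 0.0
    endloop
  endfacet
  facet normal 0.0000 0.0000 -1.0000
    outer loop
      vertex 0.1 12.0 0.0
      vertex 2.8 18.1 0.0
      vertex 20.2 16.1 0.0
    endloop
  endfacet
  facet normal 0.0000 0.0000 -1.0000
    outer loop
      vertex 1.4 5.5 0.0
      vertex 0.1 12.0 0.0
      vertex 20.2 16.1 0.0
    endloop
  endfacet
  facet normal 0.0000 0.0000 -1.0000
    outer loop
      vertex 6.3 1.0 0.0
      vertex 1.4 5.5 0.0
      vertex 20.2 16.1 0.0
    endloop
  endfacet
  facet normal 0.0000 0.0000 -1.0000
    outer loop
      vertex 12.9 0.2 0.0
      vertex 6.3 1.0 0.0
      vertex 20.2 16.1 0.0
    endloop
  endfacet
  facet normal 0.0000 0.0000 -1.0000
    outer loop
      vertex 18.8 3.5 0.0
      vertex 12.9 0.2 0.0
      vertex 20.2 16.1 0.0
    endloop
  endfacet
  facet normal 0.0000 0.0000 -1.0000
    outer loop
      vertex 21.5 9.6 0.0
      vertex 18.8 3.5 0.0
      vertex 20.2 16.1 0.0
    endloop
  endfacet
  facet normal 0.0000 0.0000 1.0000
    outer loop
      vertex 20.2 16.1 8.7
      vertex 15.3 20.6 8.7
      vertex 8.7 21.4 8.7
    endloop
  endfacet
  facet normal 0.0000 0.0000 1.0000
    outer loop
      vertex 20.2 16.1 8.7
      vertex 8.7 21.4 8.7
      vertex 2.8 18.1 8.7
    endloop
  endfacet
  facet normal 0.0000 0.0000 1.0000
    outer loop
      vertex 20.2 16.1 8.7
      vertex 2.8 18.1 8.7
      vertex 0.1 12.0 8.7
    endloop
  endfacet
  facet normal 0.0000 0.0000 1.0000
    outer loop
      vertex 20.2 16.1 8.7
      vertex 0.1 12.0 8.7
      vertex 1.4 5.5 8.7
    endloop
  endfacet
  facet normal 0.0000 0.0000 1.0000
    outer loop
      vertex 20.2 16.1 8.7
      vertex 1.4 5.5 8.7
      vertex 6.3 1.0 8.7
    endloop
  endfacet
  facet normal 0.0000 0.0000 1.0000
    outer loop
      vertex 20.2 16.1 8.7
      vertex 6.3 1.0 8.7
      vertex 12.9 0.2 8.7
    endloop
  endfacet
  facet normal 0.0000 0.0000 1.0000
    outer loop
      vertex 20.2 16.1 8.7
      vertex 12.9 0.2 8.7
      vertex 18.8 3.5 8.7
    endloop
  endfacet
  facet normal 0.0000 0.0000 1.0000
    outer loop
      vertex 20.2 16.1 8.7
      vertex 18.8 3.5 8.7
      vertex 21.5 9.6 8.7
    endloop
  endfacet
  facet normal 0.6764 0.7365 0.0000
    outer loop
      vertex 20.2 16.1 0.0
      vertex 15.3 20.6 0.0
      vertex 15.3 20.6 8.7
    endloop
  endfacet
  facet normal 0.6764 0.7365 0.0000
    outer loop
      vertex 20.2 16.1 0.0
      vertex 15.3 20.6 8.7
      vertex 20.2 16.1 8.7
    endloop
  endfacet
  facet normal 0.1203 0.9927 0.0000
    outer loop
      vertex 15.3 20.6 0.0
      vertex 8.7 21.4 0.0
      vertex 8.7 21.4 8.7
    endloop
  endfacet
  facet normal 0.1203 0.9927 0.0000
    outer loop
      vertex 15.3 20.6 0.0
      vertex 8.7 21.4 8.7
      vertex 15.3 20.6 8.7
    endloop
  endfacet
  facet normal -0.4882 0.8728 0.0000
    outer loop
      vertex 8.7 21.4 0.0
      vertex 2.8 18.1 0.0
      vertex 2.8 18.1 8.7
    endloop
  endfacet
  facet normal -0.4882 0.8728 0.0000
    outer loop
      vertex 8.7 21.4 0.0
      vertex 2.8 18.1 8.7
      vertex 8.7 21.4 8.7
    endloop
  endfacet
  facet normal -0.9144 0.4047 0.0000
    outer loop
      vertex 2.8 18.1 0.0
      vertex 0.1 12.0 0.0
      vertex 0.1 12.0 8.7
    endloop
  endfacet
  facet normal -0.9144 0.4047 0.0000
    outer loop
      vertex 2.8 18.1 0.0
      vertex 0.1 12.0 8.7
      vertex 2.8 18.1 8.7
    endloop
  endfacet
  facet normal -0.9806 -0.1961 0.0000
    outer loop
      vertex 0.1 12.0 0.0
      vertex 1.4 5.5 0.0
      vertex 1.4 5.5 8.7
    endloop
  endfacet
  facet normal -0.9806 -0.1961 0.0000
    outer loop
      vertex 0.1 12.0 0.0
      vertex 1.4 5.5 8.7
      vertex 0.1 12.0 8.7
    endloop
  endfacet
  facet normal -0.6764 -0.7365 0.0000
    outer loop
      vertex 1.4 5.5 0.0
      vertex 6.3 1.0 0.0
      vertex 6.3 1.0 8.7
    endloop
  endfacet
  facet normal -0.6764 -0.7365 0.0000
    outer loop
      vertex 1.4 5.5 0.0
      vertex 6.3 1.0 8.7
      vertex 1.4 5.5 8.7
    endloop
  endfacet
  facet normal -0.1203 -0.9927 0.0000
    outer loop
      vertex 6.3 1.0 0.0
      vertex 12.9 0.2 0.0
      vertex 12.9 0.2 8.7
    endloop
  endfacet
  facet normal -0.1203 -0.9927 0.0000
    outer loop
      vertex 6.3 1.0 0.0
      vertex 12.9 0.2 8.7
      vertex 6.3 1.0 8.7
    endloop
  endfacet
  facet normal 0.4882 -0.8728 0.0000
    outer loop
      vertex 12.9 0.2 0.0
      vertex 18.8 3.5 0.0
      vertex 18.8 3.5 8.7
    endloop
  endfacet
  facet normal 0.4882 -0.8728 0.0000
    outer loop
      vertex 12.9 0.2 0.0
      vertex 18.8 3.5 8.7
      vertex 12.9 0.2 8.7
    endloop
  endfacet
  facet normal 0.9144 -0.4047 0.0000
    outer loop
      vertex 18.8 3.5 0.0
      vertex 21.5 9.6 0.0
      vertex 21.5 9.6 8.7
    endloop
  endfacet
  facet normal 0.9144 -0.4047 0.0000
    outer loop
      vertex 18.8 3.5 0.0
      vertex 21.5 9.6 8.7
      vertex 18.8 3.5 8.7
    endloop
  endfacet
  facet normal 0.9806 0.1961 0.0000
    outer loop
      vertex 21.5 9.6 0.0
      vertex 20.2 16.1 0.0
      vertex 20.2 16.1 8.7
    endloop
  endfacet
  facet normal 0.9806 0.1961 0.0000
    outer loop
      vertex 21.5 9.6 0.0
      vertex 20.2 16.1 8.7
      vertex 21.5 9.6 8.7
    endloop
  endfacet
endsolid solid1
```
; perimeter-only toolpath
G21 ; units = mm
G90 ; absolute positioning
G28 ; home
; layer 1
G0 Z1.1
G0 X20.2 Y16.1
G1 X15.3 Y20.6
G1 X8.7 Y21.4
G1 X2.8 Y18.1
G1 X0.1 Y12.0
G1 X1.4 Y5.5
G1 X6.3 Y1.0
G1 X12.9 Y0.2
G1 X18.8 Y3.5
G1 X21.5 Y9.6
G1 X20.2 Y16.1
; layer 2
G0 Z2.2
G0 X20.2 Y16.1
G1 X15.3 Y20.6
G1 X8.7 Y21.4
G1 X2.8 Y18.1
G1 X0.1 Y12.0
G1 X1.4 Y5.5
G1 X6.3 Y1.0
G1 X12.9 Y0.2
G1 X18.8 Y3.5
G1 X21.5 Y9.6
G1 X20.2 Y16.1
; layer 3
G0 Z3.3
G0 X20.2 Y16.1
G1 X15.3 Y20.6
G1 X8.7 Y21.4
G1 X2.8 Y18.1
G1 X0.1 Y12.0
G1 X1.4 Y5.5
G1 X6.3 Y1.0
G1 X12.9 Y0.2
G1 X18.8 Y3.5
G1 X21.5 Y9.6
G1 X20.2 Y16.1
; layer 4
G0 Z4.3
G0 X20.2 Y16.1
G1 X15.3 Y20.6
G1 X8.7 Y21.4
G1 X2.8 Y18.1
G1 X0.1 Y12.0
G1 X1.4 Y5.5
G1 X6.3 Y1.0
G1 X12.9 Y0.2
G1 X18.8 Y3.5
G1 X21.5 Y9.6
G1 X20.2 Y16.1
; layer 5
G0 Z5.4
G0 X20.2 Y16.1
G1 X15.3 Y20.6
G1 X8.7 Y21.4
G1 X2.8 Y18.1
G1 X0.1 Y12.0
G1 X1.4 Y5.5
G1 X6.3 Y1.0
G1 X12.9 Y0.2
G1 X18.8 Y3.5
G1 X21.5 Y9.6
G1 X20.2 Y16.1
; layer 6
G0 Z6.5
G0 X20.2 Y16.1
G1 X15.3 Y20.6
G1 X8.7 Y21.4
G1 X2.8 Y18.1
G1 X0.1 Y12.0
G1 X1.4 Y5.5
G1 X6.3 Y1.0
G1 X12.9 Y0.2
G1 X18.8 Y3.5
G1 X21.5 Y9.6
G1 X20.2 Y16.1
; layer 7
G0 Z7.6
G0 X20.2 Y16.1
G1 X15.3 Y20.6
G1 X8.7 Y21.4
G1 X2.8 Y18.1
G1 X0.1 Y12.0
G1 X1.4 Y5.5
G1 X6.3 Y1.0
G1 X12.9 Y0.2
G1 X18.8 Y3.5
G1 X21.5 Y9.6
G1 X20.2 Y16.1
; layer 8
G0 Z8.7
G0 X20.2 Y16.1
G1 X15.3 Y20.6
G1 X8.7 Y21.4
G1 X2.8 Y18.1
G1 X0.1 Y12.0
G1 X1.4 Y5.5
G1 X6.3 Y1.0
G1 X12.9 Y0.2
G1 X18.8 Y3.5
G1 X21.5 Y9.6
G1 X20.2 Y16.1
M2 ; end

The solid is a regular 10-sided prism (a cylinder approximated with 10 flat sides), circumscribed radius ≈ 10.8 mm, height ≈ 8.7 mm. Slicing at Δz = 1.1 mm — 8 equal slices spanning the solid's height, so layer i sits at z = i·h/8 — gives 8 non-empty perimeters. Each is a 10-segment closed polygon; G0 lifts to the layer z and rapids to the start vertex, then G1 traces the edges.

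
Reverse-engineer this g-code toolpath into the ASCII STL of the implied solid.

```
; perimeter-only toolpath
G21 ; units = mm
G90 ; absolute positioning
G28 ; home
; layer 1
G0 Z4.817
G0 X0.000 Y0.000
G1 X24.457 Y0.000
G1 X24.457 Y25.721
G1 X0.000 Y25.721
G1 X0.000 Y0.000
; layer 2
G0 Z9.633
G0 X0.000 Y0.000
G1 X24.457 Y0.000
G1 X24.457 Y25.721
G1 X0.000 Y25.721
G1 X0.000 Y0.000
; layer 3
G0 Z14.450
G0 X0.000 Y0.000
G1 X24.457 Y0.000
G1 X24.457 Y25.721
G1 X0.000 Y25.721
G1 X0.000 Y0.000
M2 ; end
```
solid part
  facet normal 0.0000 0.0000 -1.0000
    outer loop
      vertex 24.457 25.721 0.000
      vertex 24.457 0.000 0.000
      vertex 0.000 0.000 0.000
    endloop
  endfacet
  facet normal 0.0000 0.0000 -1.0000
    outer loop
      vertex 0.000 25.721 0.000
      vertex 24.457 25.721 0.000
      vertex 0.000 0.000 0.000
    endloop
  endfacet
  facet normal 0.0000 0.0000 1.0000
    outer loop
      vertex 0.000 0.000 14.450
      vertex 24.457 0.000 14.450
      vertex 24.457 25.721 14.450
    endloop
  endfacet
  facet normal 0.0000 0.0000 1.0000
    outer loop
      vertex 0.000 0.000 14.450
      vertex 24.457 25.721 14.450
      vertex 0.000 25.721 14.450
    endloop
  endfacet
  facet normal 0.0000 -1.0000 0.0000
    outer loop
      vertex 0.000 0.000 0.000
      vertex 24.457 0.000 0.000
      vertex 24.457 0.000 14.450
    endloop
  endfacet
  facet normal 0.0000 -1.0000 0.0000
    outer loop
      vertex 0.000 0.000 0.000
      vertex 24.457 0.000 14.450
      vertex 0.000 0.000 14.450
    endloop
  endfacet
  facet normal 0.0000 1.0000 0.0000
    outer loop
      vertex 24.457 25.721 14.450
      vertex 24.457 25.721 0.000
      vertex 0.000 25.721 0.000
    endloop
  endfacet
  facet normal 0.0000 1.0000 0.0000
    outer loop
      vertex 0.000 25.721 14.450
      vertex 24.457 25.721 14.450
      vertex 0.000 25.721 0.000
    endloop
  endfacet
  facet normal -1.0000 0.0000 0.0000
    outer loop
      vertex 0.000 25.721 14.450
      vertex 0.000 25.721 0.000
      vertex 0.000 0.000 0.000
    endloop
  endfacet
  facet normal -1.0000 0.0000 0.0000
    outer loop
      vertex 0.000 0.000 14.450
      vertex 0.000 25.721 14.450
      vertex 0.000 0.000 0.000
    endloop
  endfacet
  facet normal 1.0000 0.0000 0.0000
    outer loop
      vertex 24.457 0.000 0.000
      vertex 24.457 25.721 0.000
      vertex 24.457 25.721 14.450
    endloop
  endfacet
  facet normal 1.0000 0.0000 0.0000
    outer loop
      vertex 24.457 0.000 0.000
      vertex 24.457 25.721 14.450
      vertex 24.457 0.000 14.450
    endloop
  endfacet
endsolid part

The G0 Z moves step by Δz≈4.817 mm. Every layer's G1 loop is the same polygon, so the solid is a straight extrusion of it from z=0 to z≈14.4. Closing with flat bottom and top caps and triangulating gives 12 facets — a rectangular box, roughly 24.5 × 25.7 mm footprint and 14.4 mm tall.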